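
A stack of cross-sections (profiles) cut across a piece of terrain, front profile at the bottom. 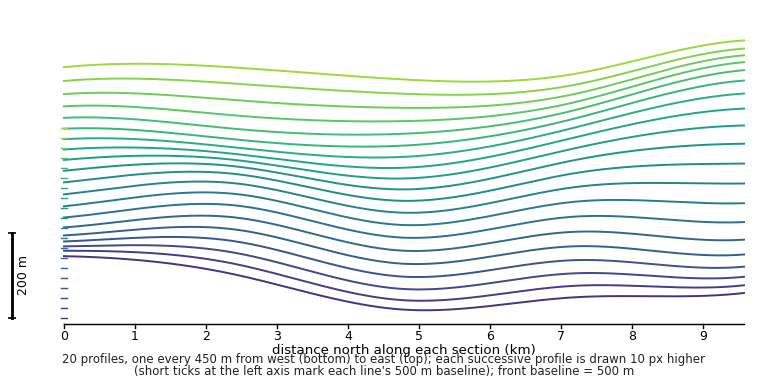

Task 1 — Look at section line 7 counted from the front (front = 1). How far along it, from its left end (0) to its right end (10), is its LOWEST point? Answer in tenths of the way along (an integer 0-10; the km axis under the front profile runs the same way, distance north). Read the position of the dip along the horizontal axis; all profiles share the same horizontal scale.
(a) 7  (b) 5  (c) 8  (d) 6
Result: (b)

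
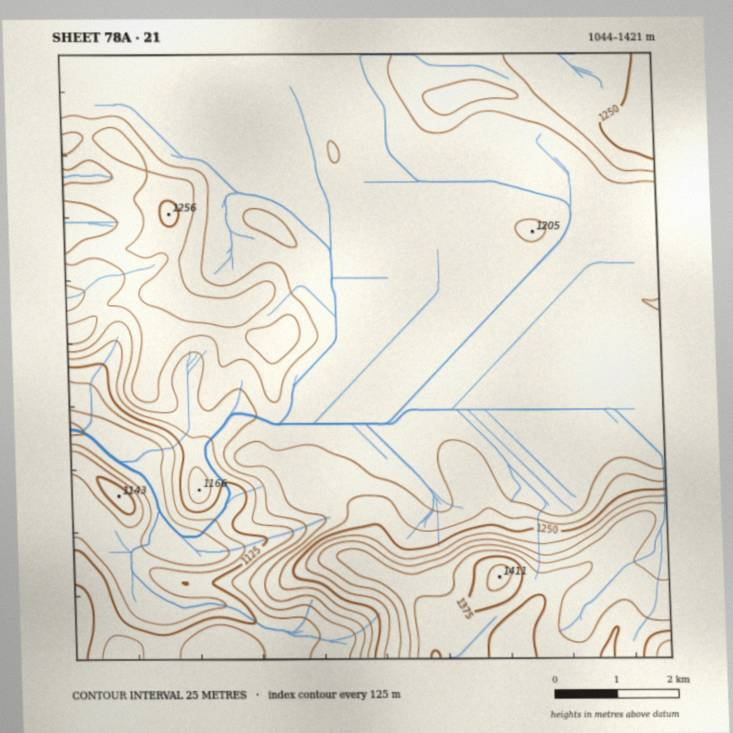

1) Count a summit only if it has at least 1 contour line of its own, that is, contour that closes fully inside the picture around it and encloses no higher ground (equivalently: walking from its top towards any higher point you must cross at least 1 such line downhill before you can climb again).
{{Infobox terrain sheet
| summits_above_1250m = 2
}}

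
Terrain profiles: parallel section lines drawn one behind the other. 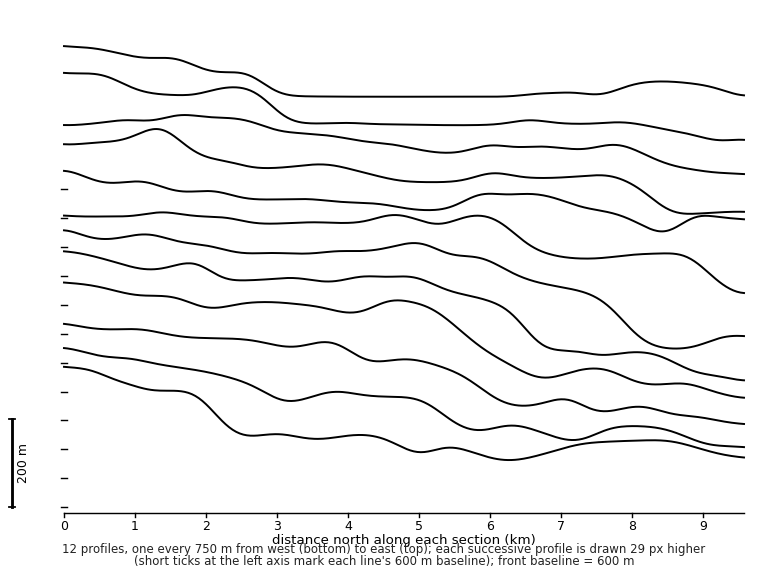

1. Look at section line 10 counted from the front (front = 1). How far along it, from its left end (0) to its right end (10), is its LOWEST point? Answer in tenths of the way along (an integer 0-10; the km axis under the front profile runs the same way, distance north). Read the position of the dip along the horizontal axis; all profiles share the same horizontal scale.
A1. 10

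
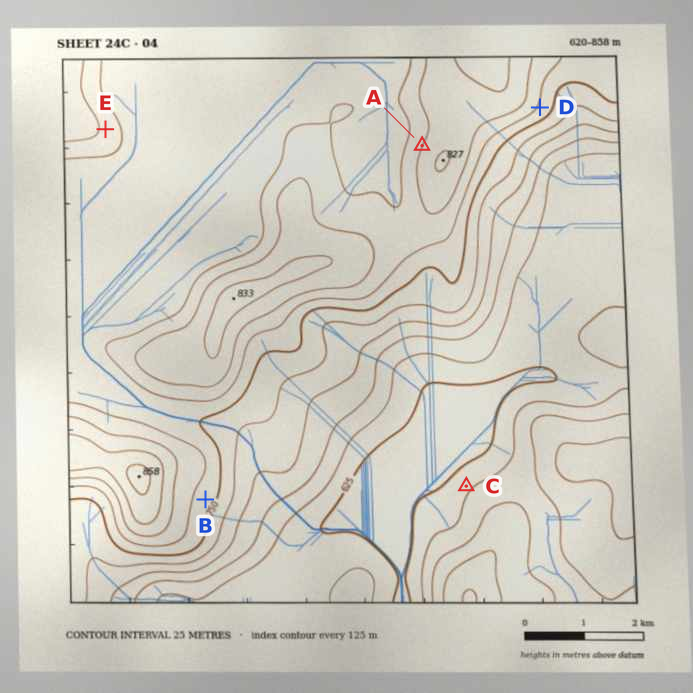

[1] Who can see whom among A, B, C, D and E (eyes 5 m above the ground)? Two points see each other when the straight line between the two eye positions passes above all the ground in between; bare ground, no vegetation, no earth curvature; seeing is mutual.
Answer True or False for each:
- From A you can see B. False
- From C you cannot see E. True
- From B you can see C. True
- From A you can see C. False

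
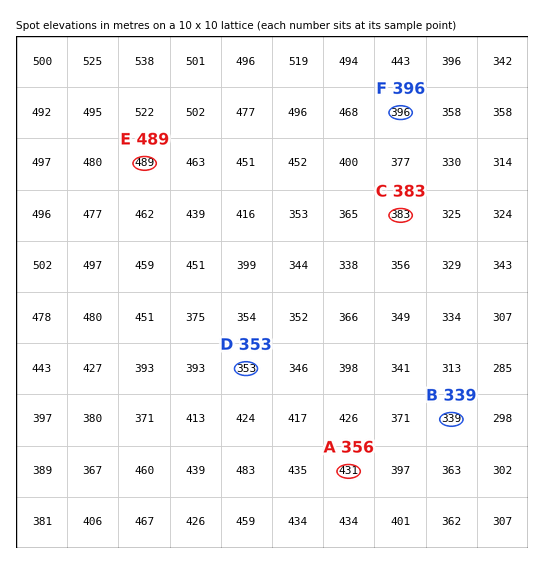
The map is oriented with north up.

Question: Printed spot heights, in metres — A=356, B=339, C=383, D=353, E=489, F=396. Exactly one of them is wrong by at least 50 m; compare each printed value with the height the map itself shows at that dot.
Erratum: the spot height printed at A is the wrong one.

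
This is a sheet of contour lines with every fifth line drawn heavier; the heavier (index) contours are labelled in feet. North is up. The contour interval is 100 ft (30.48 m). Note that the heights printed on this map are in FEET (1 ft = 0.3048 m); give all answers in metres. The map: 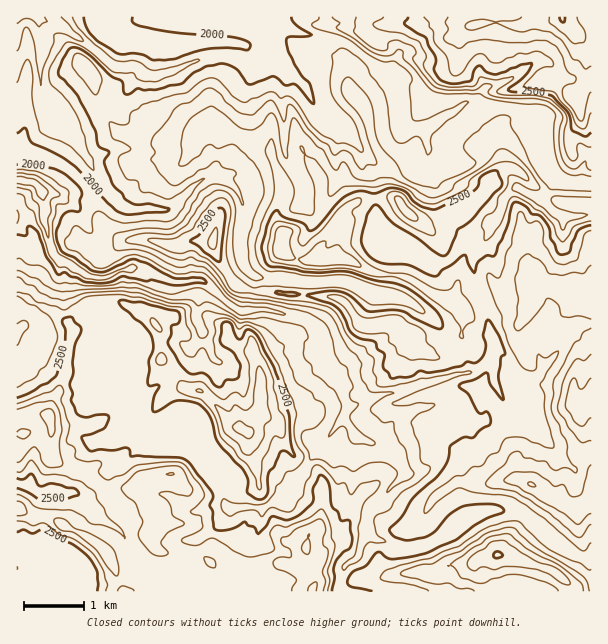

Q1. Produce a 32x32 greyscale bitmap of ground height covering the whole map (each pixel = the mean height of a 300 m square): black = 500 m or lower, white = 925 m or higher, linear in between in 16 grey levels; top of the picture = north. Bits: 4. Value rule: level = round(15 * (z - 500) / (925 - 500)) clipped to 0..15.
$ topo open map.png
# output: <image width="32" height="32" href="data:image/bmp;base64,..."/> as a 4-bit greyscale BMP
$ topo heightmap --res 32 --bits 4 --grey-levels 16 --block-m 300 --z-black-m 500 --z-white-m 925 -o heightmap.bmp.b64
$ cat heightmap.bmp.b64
<image width="32" height="32" href="data:image/bmp;base64,Qk12AgAAAAAAAHYAAAAoAAAAIAAAACAAAAABAAQAAAAAAAACAAATCwAAEwsAABAAAAAAAAAAAAAAABEREQAiIiIAMzMzAERERABVVVUAZmZmAHd3dwCIiIgAmZmZAKqqqgC7u7sAzMzMAN3d3QDu7u4A////AIiIm7qrq7q7ypqqu8zMzdyIiKuqu7u7vMqJqrze7u3KmJq7vLu7qrzLmJmZvO7Kqqq7urzLqZmrypiaqZq7qry7qqu8y6iIiaqYiaqZmqzdqZqrzLuomoiZiHiaqrvN3aqrurzLmJqYiHiHiau83My8uqqZmYmrmXd3d4mqq7u8zLqZmIiKzKh2ZmeJmaqqvcy6mZmIm8y4dmd4iZmaqs68uZmZmau8qHdniIiZmaveiamZmaupq6d2Z4iImZqr3oiZmZmpmJuXZmiaqpmaqs2ImZmZmImqd2Z4q7qqmru8eJmZmph5mHZmmruqqpu7u4iZmZqYd1VWaKqpibqry7yHd4iHVVV4iZqYiKu6q8vMZkM0RERYh4iIiaqpqqvMvFQ0VUV3iXi7zLqZmZmru6tDRVZ4ial5y7u5mZqZmrqKMkVVVVeZeKqbuZq6qYqpeDE0VERFiWeYiaqrmaqJh3gRNERVZWZniIiImGZ5qHZmM0Q1VndmZ4iHdnZVZ5h1Z1QzNFZ3d3iIhmZlVWZ3ZohDI0VWZ4h3d2RGVVVWdmaJMiNVVWd3ZnZEVlVVVWZmizI0VEVVZlVVRWZVVmZ4ibwyRVQzNFVEREVlVWmpiau8IkVDNEM0M0RFVVaKuqqqzSEjNEREREQ0RFd3i8u7u90RE0RERERDNFZ4iavMzN3u"/>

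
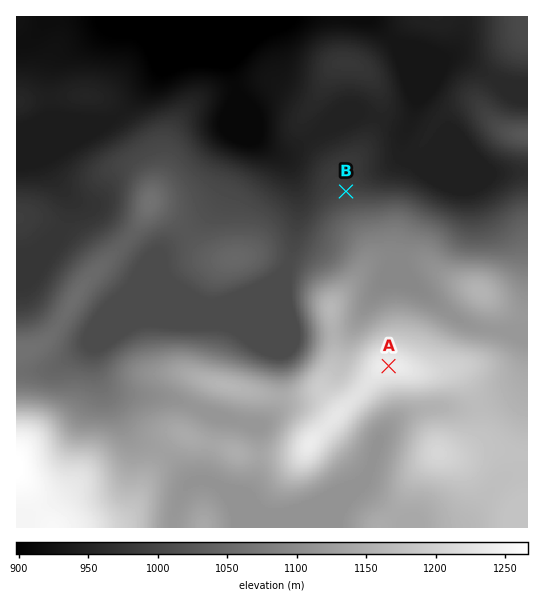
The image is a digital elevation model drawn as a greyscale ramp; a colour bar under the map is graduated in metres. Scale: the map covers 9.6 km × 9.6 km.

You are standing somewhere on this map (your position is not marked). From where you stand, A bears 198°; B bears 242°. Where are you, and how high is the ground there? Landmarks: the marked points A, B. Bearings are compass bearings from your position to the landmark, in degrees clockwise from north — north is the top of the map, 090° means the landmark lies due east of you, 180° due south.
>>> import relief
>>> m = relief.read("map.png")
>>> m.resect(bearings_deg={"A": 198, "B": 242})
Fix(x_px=466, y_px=127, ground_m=955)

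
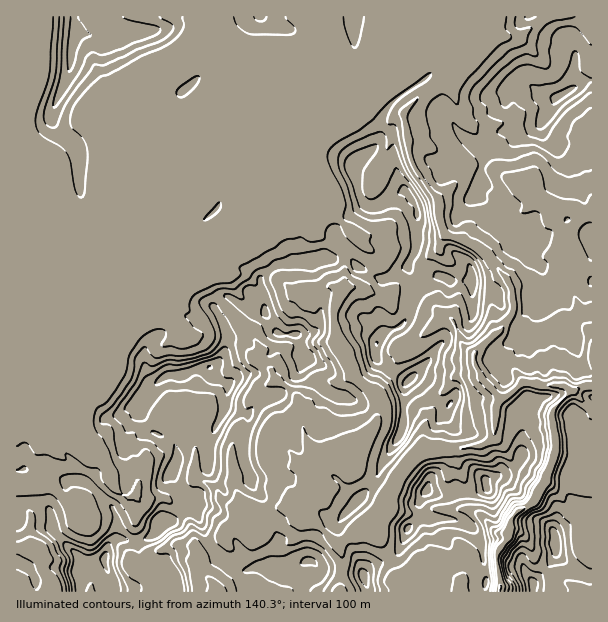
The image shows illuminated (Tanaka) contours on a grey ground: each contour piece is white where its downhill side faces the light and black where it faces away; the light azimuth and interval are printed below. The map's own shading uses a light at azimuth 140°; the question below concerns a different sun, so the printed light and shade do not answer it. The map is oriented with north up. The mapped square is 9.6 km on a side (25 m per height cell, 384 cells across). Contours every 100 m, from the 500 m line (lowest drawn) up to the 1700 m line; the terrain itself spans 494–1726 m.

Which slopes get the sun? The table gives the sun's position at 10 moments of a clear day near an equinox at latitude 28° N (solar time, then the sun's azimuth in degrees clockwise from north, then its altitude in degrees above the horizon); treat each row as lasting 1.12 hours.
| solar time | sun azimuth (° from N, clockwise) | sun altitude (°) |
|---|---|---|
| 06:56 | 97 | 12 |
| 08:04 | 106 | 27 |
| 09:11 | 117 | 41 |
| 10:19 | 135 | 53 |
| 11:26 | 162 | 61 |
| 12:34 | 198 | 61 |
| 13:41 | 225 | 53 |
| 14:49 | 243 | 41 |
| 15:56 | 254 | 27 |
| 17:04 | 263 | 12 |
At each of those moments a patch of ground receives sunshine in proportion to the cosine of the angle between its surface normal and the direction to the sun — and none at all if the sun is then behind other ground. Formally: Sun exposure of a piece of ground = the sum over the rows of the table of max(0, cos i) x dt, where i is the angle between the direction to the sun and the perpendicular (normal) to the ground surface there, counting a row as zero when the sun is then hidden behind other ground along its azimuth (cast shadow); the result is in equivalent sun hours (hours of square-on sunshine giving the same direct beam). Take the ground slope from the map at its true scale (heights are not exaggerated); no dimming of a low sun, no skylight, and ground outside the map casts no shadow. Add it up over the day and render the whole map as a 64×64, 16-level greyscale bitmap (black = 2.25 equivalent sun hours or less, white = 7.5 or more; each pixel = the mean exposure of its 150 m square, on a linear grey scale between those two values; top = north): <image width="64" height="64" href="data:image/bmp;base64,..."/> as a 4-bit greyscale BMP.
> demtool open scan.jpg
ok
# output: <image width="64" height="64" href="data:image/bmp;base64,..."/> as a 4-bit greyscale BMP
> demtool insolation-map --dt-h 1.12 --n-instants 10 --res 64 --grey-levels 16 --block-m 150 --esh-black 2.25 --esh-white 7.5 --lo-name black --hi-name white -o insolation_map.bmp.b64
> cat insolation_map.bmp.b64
<image width="64" height="64" href="data:image/bmp;base64,Qk12CAAAAAAAAHYAAAAoAAAAQAAAAEAAAAABAAQAAAAAAAAIAAATCwAAEwsAABAAAAAAAAAAAAAAABEREQAiIiIAMzMzAERERABVVVUAZmZmAHd3dwCIiIgAmZmZAKqqqgC7u7sAzMzMAN3d3QDu7u4A////AN3LuazcyZu8zZm83M3u7+7uzMzKirzO7czMlEicu8ze3Ym6zd22ZovMeavMzv7//u66u8m8zN3czctQOqWc3e3se7i+7paKzcdaq8y73M3e7adnaM7d3MzdzVBbgp/+yaWZqZqsqru5h5qpyYd5lovKZFY1jO7tzd3NMDdUjuqJmru7YASKzMp3qruIqWaGMzNVZDNp7e7u7e0wAhWcuazbzcQAAWzM7cztzJu6l4yDJYuWaJq97u7e7VIACZqZu93cs0dkRzF9zN3My6vLp4do38uqqq3e7u76MzFqmXq7y7qZq7qHRHvdy8vdvMzKvMzdzMqoVc7u7qR3RHuDWcysy5u7vMdVNGjey9y8uonMzLncy6hmq3ZUabpBAQFovM3Ii8vNpUZUN7y6i7zNzMy7uX3Muqrt3d3t3IUgFnq7qYet3Nskmru92qmtzN3NzLu7hqqqd67t3u3bu4MSe4mru87v1VrbvP63WMq82s3czLy2Wqp3aZeJq8rcpSB6q+7d3Ll3qsq43rid26vLvMzLzLuaqIZFl2aanNzZQ4vM3MyWVGnMy7iNyq3Ku4i8zMvLzMrJhkEVRnEDittRW8yJh4qou97dynrKnKqbirzMzMzMyr2pYAA1AAIq7IEpzKmZy5vMzd3dyqusq5yrvM3MzMzKjc3bllIAMEiZkynNiry6vM3N7u78zc3MnLzN3M3MzLqJy97u7dtTl1mSKt2qu7vd3szt7czdzNyszN3Mzd3cuoWq2+3u3IeqqoJM3N3LvMvO7u/bzMzL3N3N3ty8ze26mHrKzuu6dZu8gmzb3dzMuqi97u3c3dzM3M3u7czO7tqqitue27qGi8tzfMnczMzLlUfN7d3dzLyqzu7u3t//2aqt3svbqpZZzbUVV8zMzMuodGve3d7uzLuK3c3c79tnu77ux5mbmEKaunArzMzMzLqHVr7v///tvLc1zdy2VWvLvu7qNoZZtgAASoHMzMzMu6hmeu//7+m83au+7bt3vdya3dt1hYvbq83L3dzMzMzLuphSRGvuyWZ4q67v6Iqt62N8u8uIrcze3u7s3MzMzMy7qmEAAAGLdmvbvdt0ipzZYyjKqne83t7e7tndzMzMzMuGZBAAADmby8ubdkaJi7mYU5zKlZzd3d7u293dzMzMzJaaqIh2WbzN3dyFZ5qqzMuWbKvKSM3e7u7b3d3d3d3MyFm7zLurq83dvLqIqred7tpmidylbe7u7svd3d3d3d3Mlovd3cmM3bYSRniayWe97aZq7Mt77u7uzt3d3d3d3dzMu9zduM7upUNoeJy6l3zNyrrbzZbe/u7f3d3d3d3d3MzLrNyr7Mp3dmiYaImYrM3e3NrMpr7u/u/d3d3d3d3czMypda2L2Ymap5p1Znq73u7t2sx2re7s793d3d3d3d3MzMhDIEmJis3tq7ec7svf/u7aqWer3tze3d3d3d3d3dzMzLhVUoqs7v/tze7e7czuzMimeczczc3d3d3d3d3d3d3MzM3JVt7//+7d62neyqVJl3eq3dzMzN3d3d3d3d3d3dzMzLl3m83v/cpnmYvYQ4xkV63dzM3N3d3d3d3d3d3d3d3LqodndVaJx3rMmdtWpAJp3u7d3d7d3d3d3d3d3d3d3dy8uYiIZGyZvd3L26MASc3e7d3d3t3d3d3d3d3d3d7t3d3cuZqYq5vMzMzKlnvd7u3Mzd3M3d3d3d3d3d3czO7d3d3cu7uXve7tzNt3vt3u27zM3bnd3d3e3d3d3d3Kru3d3dzMzcrf7+7t2FWu7e26rMzMyd3d3e7d3d3d3dyq3c3d3czdzKzu7u23ZGzu7d3LvMve3d3d7t3d3d3d3cu8zd3dzNzLy7id/oVlet7cu8ze7/7d3d3dzN3d3d3d3MzN3dzN3cvMu5i6Q3qHrdy7zd7v7t3d3d3M3d3d3d3d3N3d3N3Nvc3MuoM1jdqsubzN3u/u3d3d3czd3d3d3d3c3d3MzMzNzdy7hEas3cus7u3e///d3d3dzM3d3d3d3czd3czMy8yt7buFarvN3e///u7/7t3d3dzMzd3d3d3bvN3czMzLune+yXd6rN7u///+7u3e3e7u28zN3d3d3crN3dzMzLunVUe5eHrN3uzN7/7u3e3d7/2qvN3d3d3cvN3d3d3Mu7lkVnmJvN3du97u7/3MzM3e66vN3d3d3dzd3d3d3d3Mu6hnd4q83dmbu83d7e3dzL3czMzd3d3d3d3d3d3d3d3My5iqis3dqM7u3Lvd3u3LmtzdzM3d3d7t3d3d3d3d3u3Mup3Km8t6zd7u263e7suY3d7czN3d7u7d3d3d3d3d3u3Lmt2ol3vN7d3u3e3uy6et3u3MzMzM3u3d3d3czN3d3dy5ndp2ipms3dyXnd7LqY3d7u3MzLqs3d3d3czMzM3e7duYvLmpdni+2nZonMu6i93v/uzMy6m93d3dzMzMzN7u3Muau7qHZmiZiZqYy7qb3d7/7tzNy6zd3d3d3d3d3t3dzLqry5h2ZVZ7u8rLu5rd7v/u/tzcu83d3d3d3d3e3d3My7vMuYd2VrzMy8u6mt7v/+7u7t3d3d7u7u7d3d7d3d3MurzLqGRau8uqy7qZ3u7u7/7u7M3d7v///t3d3t3d3dy73cyqq6q7uprLupnLqqqqq7zdzN3v//7czc3e3d3d3dzMzMze2XiImsu7mru6qXZVabzMzd3uy6vMzM3Nzd3d3MzMzLvupURp"/>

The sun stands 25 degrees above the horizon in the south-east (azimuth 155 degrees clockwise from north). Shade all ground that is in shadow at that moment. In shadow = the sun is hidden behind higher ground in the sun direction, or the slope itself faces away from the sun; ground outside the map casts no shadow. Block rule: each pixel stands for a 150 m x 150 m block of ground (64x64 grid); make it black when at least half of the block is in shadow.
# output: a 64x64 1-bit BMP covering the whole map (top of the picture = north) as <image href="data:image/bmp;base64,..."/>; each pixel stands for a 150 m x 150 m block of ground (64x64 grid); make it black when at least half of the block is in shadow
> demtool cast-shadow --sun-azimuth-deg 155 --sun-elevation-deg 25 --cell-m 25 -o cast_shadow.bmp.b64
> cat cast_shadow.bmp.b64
<image width="64" height="64" href="data:image/bmp;base64,Qk0+AgAAAAAAAD4AAAAoAAAAQAAAAEAAAAABAAEAAAAAAAACAAATCwAAEwsAAAIAAAAAAAAA////AAAAAAAEAAAAAAADgAAAAAAAAABABAAAAAYAAkAOAABkDgAHYAHAADfPAAfgB8AAE84AB+AH7gADjCAH4AfuAAMAcAMwA8cAABBxw/ABh8AAGHAB8BAnAAAMeAD4ACYIAA54AHgABwAABjwAcAMBgAAAPnw4AAGAAAAf/hgAAIAAAJ//GAAAAAAAzH8YAAAAAADAHxgAAAAAAOAGGABAAAAA4AQIAPAAAADgBgwA+AAAAMEHDgB8ABgIAYH/AH4AAAgggMAAP+AAADAAAAA//AAAOAAAAB/+AAA8EAAAH/4AAT4IAAAP/gABBwYAAAf8AwGCAgAAA/gDACABAAAAYAcMAAEAAAAcAE8AAAAAAB+ADgAAAAAAH+AAAAAAAAAP8ADBAAAAAADwAGMAAAAAAH/AM3AAAAAAHeAB4AAAAAAAwAHAAAAAAAAgAQAAAAAAAAAAAAAAAAAAAAAAAAAAAAAAAAAAAAAAAADAAAAAAAAAAAAAAAAAAAAAAAAAAAAAAAAAAAAAAAAADAAAAAAAAAAfAAAAAAAAAB8AAAAAAAAAHwAAAAAAAAAPAAAAIAAAAAAAAAAwAAAAAAQAADgAAAAABgAQOAAAAAAAfBgYAAAAAAA/GBgAAAAAAD+AGAAAAAAAP8AcAAAAAAAfgAwAAAAAAB8ADAAAAAAADmAMB4AAAAAAPg=="/>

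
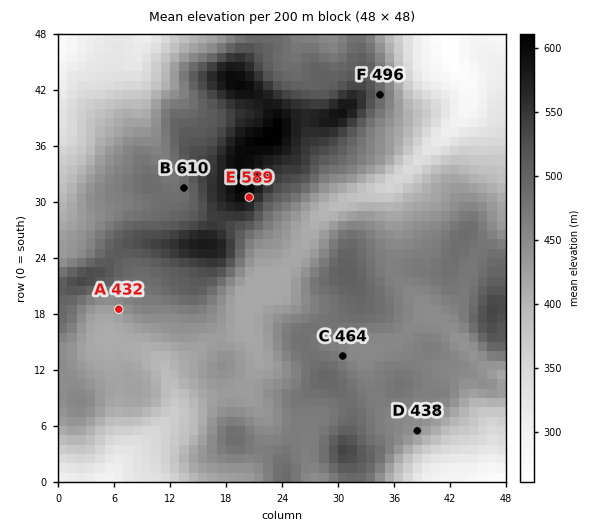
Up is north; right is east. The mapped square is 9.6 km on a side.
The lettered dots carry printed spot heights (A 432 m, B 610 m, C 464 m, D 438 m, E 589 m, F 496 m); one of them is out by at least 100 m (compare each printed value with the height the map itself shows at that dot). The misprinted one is B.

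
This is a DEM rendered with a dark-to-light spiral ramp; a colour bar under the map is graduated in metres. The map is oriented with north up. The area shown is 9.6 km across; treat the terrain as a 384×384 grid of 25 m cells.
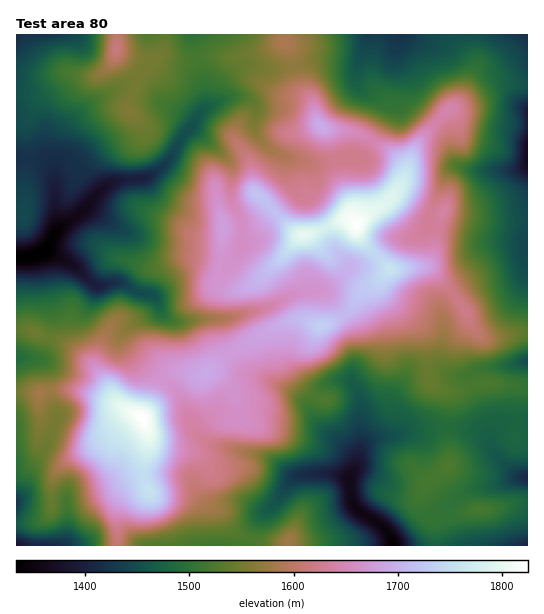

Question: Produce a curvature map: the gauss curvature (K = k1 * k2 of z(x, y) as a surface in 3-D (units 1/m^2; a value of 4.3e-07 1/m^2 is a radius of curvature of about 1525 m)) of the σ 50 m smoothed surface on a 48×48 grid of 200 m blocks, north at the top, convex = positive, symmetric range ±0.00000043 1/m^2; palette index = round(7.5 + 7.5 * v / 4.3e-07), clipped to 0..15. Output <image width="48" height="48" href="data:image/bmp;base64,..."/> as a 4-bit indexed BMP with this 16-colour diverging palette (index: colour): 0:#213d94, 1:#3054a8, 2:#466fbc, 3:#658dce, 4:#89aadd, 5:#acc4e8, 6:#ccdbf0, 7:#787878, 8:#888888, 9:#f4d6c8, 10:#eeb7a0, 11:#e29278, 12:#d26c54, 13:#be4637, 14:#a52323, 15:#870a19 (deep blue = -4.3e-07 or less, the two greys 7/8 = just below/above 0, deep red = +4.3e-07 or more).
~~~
<image width="48" height="48" href="data:image/bmp;base64,Qk32BAAAAAAAAHYAAAAoAAAAMAAAADAAAAABAAQAAAAAAIAEAAATCwAAEwsAABAAAAAAAAAAlD0hAKhUMAC8b0YAzo1lAN2qiQDoxKwA8NvMAHh4eACIiIgAyNb0AKC37gB4kuIAVGzSADdGvgAjI6UAGQqHALBZrJ5kj6d4iHd3Qb+2Z3m9L6A2eId3d23IaH1AJmVoiHdVVXqYh3eVTHeZd4d3eIefFId1SJhWd4hmqpd3hkmHt3h4dniHeGeMNGWoWt9yR4mYqYeYdH8WZZh3d5uoeElUqHeoav+DZ2VndmaZnnRPhoiHh2eHeoh1vIeIeLx2Z4iIhlVonDKPiHiHd3d2eJZ4j5VndhObiJmIyX2XUJtlV3d3iHeHmndYBXV3hjWZh3iJ55uYdnjGeKh3mHeGWHhXFMiIh3lkZ3eGAHdleneHmJh4mXeHiXh4d9qHd6tVd2eGaKlUd2d1Z3eHd3d3iHiHZqh3iLtWh2d4vbl3mHd3d4eHZ3h3iJZ3eWR3eteph4iIiIh4d2d3iHd3d4iHd6d537OIfvmah3d3d4h1eHeHiId3d3iIdniImznKR6IGd3iHiai2nqWHd3eIiHiIh1uQAjjqikBHiId4d0aVaXV3eHiYh3eIeXmFeIWpqWV3iId3Zkd3d4p3d3iIiHiYaneKmIAWV3eHiJiId4dVZ42HmHd3d4ZXh3ebhtuLd4iHeId3d4ZauH+XiJdod3ZWe4d2RHR6eJh2Z4d4h3d6ynpld4d3d2rHd4l0Z3VYZ5hlapZod3iGdnZ2d3eHd3ulZpqHd4eIYjmudWmHh3d4/UWHd3eHd4Z2eIh4d1W8qG81Y0qnZ3iHlxaHh3d4iKeIiHd3ihCfxzV6aJh3ZYd3iFeHhneIiKh4h4d3n3+lK89nfKeZl3dniYh3h5mYZnd4iJd3iT92EpZHi4d4mHd4iXh3dpmWN3eIiId4ZiSLa5Z4WIeHdmeJhkeHn4V3R3iHiHqFS5nHR3Z4Z2d3dne8eIqWjWWLeYeHiFSYR3eId3aIiHeIiFBmKHgwGZhleZh3iJY1W7l3iZh3d4d4i6X8bZkA/6mFaJh4iN97d7l3mYeKd4l3epv/AF/4/HiFSIh3d6x4Y3VWd2aYiHp4dwBnALqgZkeHd2d3d4l0d6hol2Z2eHdmdhT/99x0fHVX+Gd3d4h2iXZq6VZ5Z3cp2Ym6yb9ibLYkyWd3eIh4iYmEaIaIWMcP+WZ3dAaEKLpDrFZ3eId4eHaqCveHivhVR3eHhSbPhqx1WImHZ3d3d3Q2hyCnibaxR3h3hmifxat68kqWK2d4eIdozsR4qGR0eHh3dniLZrpkqHVqt3eIiIh4mrtSZlaHdmh3ZYmDAkVGPORZi4h3d3d3d4t2dn64dclG2lWCKrQGaqd3SIiId3eIiIlnpop3d5c7+DeojfcCeIiInHd3eHeJmIdnh2eIeGiJdoh2erllqah3dXd3iHd4h4h3eodkeHh2eaqWeHeL/8dXc4d3h3dnd4iIdniXdodph5yXiHh1q5ZlaXd4h3p3d3eId3d4d3d2R4l4d3h0VTZ3eHd5pEY2Z3h3d3h3eIZlV4h3iHd3hzWHiHd4p4QNVniHd3iHd3Znd4iHiIh3iHmHd3d3eP2vdWiHZ3iHd5mIiId3eId4h3h3eHd4eJevhoiXZ4d3d7t4iHd3d4d3d3d3eA=="/>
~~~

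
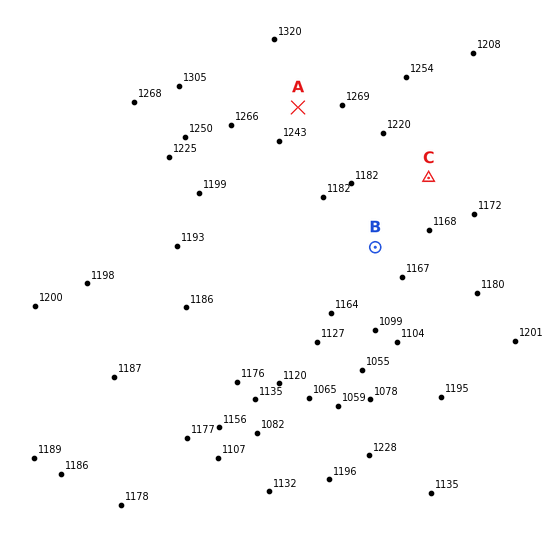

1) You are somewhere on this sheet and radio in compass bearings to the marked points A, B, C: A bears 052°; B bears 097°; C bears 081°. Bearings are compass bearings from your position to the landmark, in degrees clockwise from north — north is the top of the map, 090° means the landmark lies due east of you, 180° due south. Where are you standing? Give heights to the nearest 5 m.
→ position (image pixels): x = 153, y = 221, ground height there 1200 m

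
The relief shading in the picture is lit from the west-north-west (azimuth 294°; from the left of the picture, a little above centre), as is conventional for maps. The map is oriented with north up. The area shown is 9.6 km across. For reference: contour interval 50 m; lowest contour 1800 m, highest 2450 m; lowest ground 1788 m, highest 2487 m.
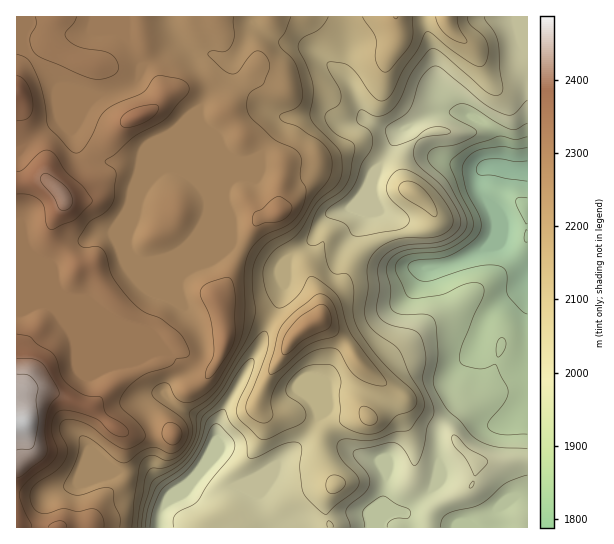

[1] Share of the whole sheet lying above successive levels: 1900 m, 93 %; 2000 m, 79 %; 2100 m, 60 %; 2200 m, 47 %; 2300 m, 18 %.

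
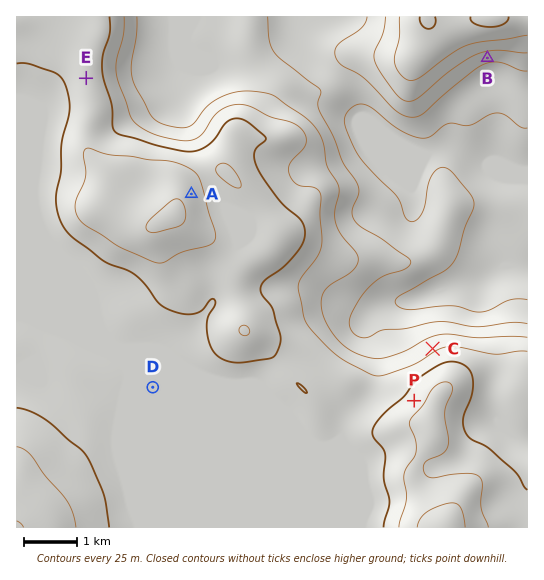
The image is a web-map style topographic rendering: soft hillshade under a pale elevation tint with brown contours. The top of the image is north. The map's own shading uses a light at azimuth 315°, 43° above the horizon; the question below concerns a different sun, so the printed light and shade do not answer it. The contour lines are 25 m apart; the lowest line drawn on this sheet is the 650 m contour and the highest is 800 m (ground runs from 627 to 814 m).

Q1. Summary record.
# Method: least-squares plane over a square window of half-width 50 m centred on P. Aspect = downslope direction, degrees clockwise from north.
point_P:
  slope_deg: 4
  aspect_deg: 308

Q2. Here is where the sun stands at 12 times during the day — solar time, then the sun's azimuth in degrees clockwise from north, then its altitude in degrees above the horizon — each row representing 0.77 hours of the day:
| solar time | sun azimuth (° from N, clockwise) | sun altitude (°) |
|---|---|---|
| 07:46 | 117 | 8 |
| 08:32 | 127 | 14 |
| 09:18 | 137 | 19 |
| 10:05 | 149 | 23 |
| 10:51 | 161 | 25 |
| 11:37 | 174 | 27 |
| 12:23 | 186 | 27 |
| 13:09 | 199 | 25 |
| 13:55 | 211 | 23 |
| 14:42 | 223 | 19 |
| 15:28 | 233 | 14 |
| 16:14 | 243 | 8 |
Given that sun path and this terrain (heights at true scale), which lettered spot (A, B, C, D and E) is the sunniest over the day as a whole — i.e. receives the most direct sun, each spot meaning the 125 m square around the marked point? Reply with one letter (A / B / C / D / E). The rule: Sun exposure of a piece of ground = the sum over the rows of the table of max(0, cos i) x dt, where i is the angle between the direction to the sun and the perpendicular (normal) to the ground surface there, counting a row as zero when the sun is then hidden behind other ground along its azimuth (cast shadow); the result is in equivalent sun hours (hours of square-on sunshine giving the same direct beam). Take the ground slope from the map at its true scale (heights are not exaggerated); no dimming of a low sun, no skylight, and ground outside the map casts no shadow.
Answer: B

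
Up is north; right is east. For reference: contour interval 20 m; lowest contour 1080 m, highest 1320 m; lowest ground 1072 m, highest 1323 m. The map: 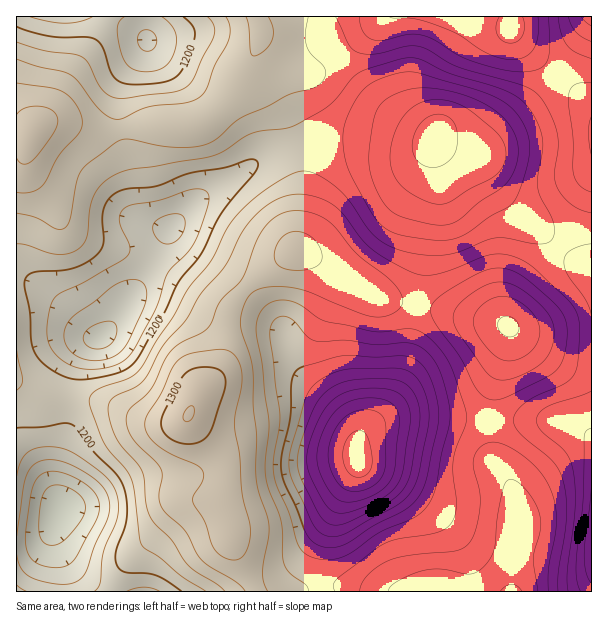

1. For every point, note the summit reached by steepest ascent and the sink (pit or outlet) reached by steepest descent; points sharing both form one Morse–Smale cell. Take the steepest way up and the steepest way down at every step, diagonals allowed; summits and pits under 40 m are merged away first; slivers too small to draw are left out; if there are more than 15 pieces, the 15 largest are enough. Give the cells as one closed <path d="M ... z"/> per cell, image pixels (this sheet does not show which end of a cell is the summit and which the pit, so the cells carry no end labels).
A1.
<path d="M297 252l-27 14-32 30-9 16-3 33-6 23-4 7-16 15-12 24 4 9 19 20 12 16 3 11-3 31 7 39 27 52 65-1 0-37 10-38 26-51-2-15 4-12 6-9 20-21 12-21 10-27 8-49-2-7-37-8-57-36z"/><path d="M246 67l-10 19-12 16-15 16-11 6-54 0-27 6-25 0-26-8-21 0-10 5-6 6-12 0-1 145 14 4 15 8 14 11 31 33 11 3 11-11 36-54 20-41 27-29 65-42 41-13-9-25-15-29-8-8-17-11z"/><path d="M510 16l-123 0-42 34-5 7 28 35 27 23 21 13 16 8 12 10 21 10 12 1 33 47 48 43 16-20 18-45 0-74-25-26-27-21-24-25-5-7z"/><path d="M69 396l-2 0-1 8 0 28-10 36 0 26 5 15-7 24 8 33 2 25 191 1-1-5-24-47-7-39 3-18 0-13-3-11-35-42-15 5-23-1-42-18z"/><path d="M300 148l-40 12-30 21-27 15-15 13-20 22-20 41-36 54-11 11-9 3-13 14-7 17-5 19 1 6 40 7 42 18 23 1 7-1 8-5 10-21 22-27 6-23 2-25 4-15 6-9 20-20 38-27 8-64 0-23z"/><path d="M428 416l-41 4-16 7-10 10-5 15 2 13-22 44-12 37-4 21 3 25 189-1 0-25 6-48-7-33-12-18-7-17-2-30z"/><path d="M257 16l-240 0-1 116 13 1 6-6 10-5 21 0 26 8 25 0 27-6 54 0 11-6 15-16 26-40 10-24 0-11z"/><path d="M431 140l-15 8-17 0-40-8-35 2-22 4 2 39-4 46-5 20 25 9 57 36 39 10 2-3 3-16 6-57 9-36 0-30z"/><path d="M434 138l-2 2 0 9 4 15 0 30-9 36-5 46-6 29 91 20 5-19 8-15 14-18 24-24 0-3-48-42-33-47-21-5-12-6z"/><path d="M536 420l-46 2 2 28 7 17 12 18 7 33-6 48 0 25 79 1 1-155-19-13z"/><path d="M423 306l-7 0-8 54-10 27-12 21-20 21 0 3 5-5 22-9 35-2 34 4 28-1 3-29 15-48 0-16z"/><path d="M17 382l-1 209 47 1 1-17-10-42 7-24-5-15 0-26 10-36 1-36-26-4z"/><path d="M260 38l-2 9-11 18 0 4 30 24 9 15 16 38 22-4 35-2 40 8 17 0 12-4 4-4 0-4-24-12-28-21-41-47-24 16-10 1-17-6-18-12-6-7z"/><path d="M560 247l-26 26-14 18-8 15-4 20 19 16 27 18 24 10 13 2 1-100-17-12z"/><path d="M510 328l-4 22-13 40-3 30 68 1 15 3 18 12 1-64-14-2-24-10z"/>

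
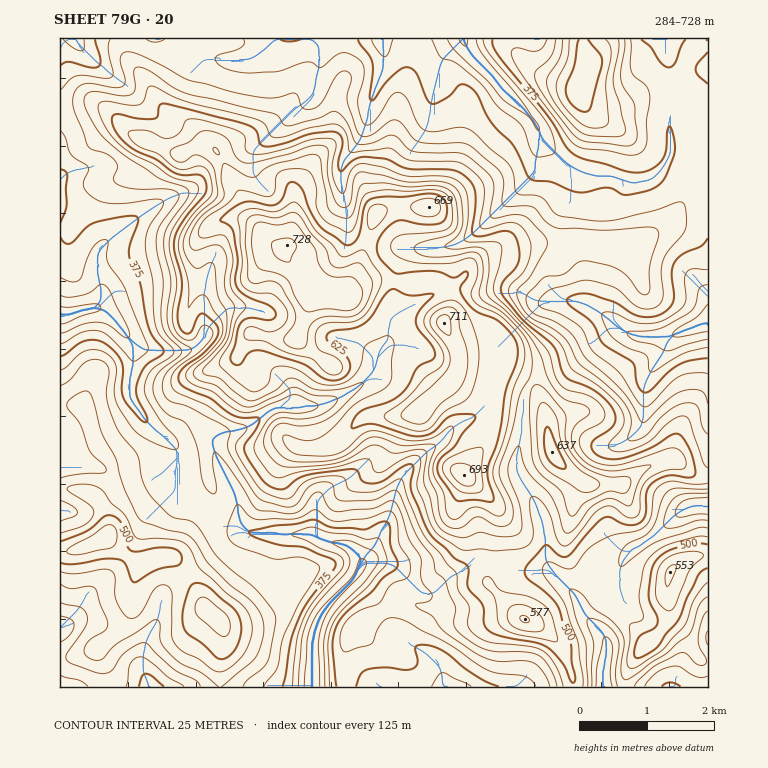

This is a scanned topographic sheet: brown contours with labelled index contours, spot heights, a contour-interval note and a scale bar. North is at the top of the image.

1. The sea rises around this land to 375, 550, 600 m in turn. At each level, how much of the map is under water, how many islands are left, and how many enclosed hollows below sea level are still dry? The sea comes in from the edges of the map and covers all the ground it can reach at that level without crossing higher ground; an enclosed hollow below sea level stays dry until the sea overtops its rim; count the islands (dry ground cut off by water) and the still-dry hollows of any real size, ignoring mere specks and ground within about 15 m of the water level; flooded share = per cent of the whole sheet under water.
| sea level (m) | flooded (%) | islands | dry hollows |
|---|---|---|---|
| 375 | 12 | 0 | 0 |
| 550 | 77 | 2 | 0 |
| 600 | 86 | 2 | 0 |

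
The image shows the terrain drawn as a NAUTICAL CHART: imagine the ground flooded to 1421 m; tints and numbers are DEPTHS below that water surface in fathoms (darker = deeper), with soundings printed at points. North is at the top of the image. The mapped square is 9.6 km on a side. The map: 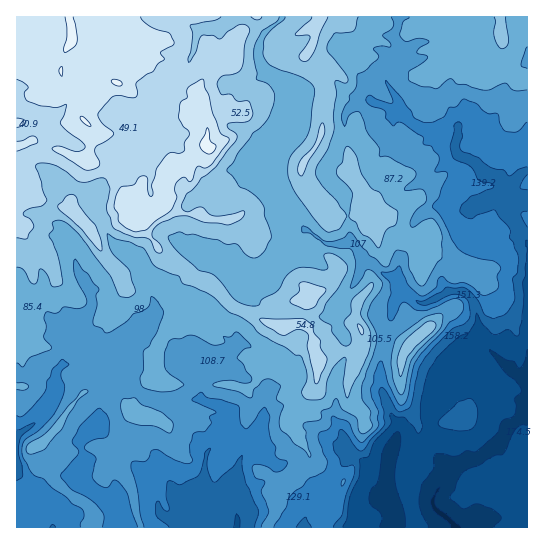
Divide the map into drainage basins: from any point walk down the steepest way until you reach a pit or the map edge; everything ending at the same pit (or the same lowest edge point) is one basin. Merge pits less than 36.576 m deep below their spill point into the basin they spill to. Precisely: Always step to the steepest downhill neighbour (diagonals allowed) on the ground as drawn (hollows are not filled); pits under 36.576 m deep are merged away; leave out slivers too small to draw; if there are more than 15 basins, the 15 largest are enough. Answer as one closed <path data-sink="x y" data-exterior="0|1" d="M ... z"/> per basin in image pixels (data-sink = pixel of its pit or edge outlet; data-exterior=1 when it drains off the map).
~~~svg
<path data-sink="455 527" data-exterior="1" d="M527 16l-510 0-1 323 5 0 0-13 12-37 0-16-5-12 9-18 14 16 6 22 14 12 8 6 18-4 15 12-5 6 1 13-12 16 7 12 1 13 12 6 8 18 1 12 6 9 4-14 4-7 14-11 13 4 17 1 40-1 15 3 8 4 11-10 6-10 16 4 11-3 6-10 1-11 4-4 9-2 3 4 4 12-1 24-17 24-11 9 4 11 15 20 2 10-10 15-23 20 0 16-8 15 1 3 258 0z"/><path data-sink="237 527" data-exterior="1" d="M37 243l-9 18 5 12 0 16-12 37 0 13 12 6 17 3 11-1 18 4 2 4 0 26 3 6 0 4-16 19-11 17-15 16-7 3 2 13 11 6 5 16 38 26 4 8 0 13 172 0 9-18 0-16 23-20 10-15-2-10-15-20-4-11 11-9 17-24 1-24-4-12-3-4-9 2-4 4-1 11-6 10-11 3-16-4-6 10-11 10-8-4-15-3-40 1-17-1-13-4-14 11-4 7-4 14-6-9-1-12-8-18-12-6-1-13-7-12 12-16-1-13 5-6-15-12-18 4-8-6-14-12-6-22z"/><path data-sink="17 470" data-exterior="1" d="M22 340l-6 1 0 186 78 1 1-13-4-8-32-20-6-6-5-16-7-2-6-10 0-7 7-3 15-16 11-17 16-19-3-10-1-30-19-4-11 1-17-3z"/>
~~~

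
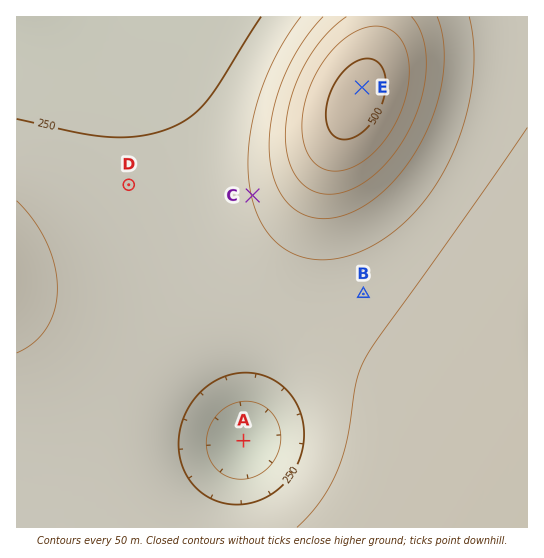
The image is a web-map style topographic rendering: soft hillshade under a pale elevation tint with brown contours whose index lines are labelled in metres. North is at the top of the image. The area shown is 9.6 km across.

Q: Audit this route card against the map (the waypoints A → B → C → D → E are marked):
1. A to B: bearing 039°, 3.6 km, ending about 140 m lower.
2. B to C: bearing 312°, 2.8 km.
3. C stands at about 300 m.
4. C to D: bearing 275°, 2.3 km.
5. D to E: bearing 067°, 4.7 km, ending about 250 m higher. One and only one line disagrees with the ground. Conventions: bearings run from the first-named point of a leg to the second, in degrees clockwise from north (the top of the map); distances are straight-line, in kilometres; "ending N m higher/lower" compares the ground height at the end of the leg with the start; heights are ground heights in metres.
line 1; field sense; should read higher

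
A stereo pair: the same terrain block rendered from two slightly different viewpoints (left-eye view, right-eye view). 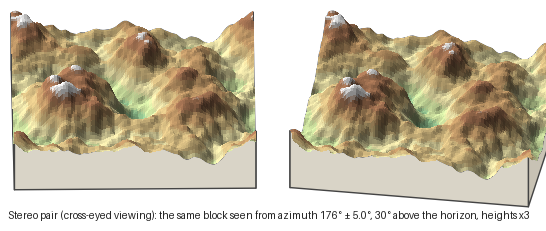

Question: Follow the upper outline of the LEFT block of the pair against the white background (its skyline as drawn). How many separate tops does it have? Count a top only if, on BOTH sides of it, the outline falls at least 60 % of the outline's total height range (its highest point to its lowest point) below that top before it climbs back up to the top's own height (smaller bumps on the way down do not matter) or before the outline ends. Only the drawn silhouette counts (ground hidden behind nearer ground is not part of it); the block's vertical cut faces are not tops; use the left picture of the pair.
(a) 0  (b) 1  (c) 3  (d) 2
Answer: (a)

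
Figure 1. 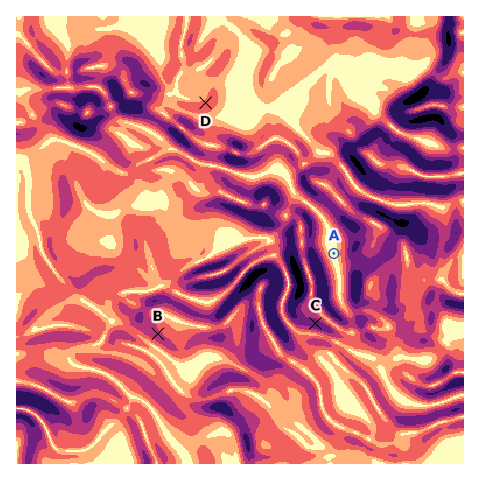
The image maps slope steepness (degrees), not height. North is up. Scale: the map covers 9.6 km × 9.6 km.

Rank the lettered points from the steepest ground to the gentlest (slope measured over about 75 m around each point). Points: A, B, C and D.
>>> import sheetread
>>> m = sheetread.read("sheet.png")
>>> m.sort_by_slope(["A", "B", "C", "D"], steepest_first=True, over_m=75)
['C', 'B', 'D', 'A']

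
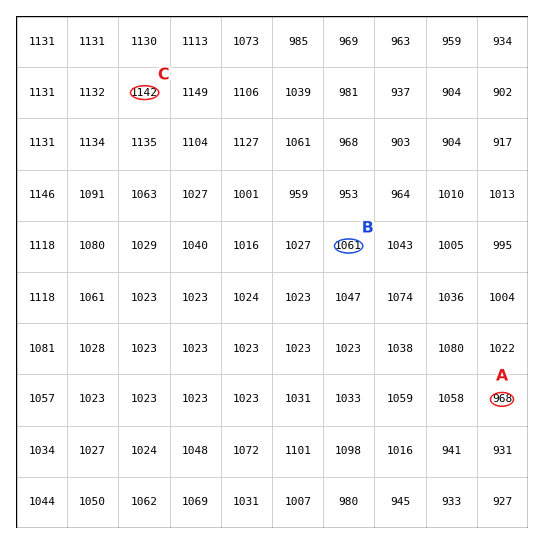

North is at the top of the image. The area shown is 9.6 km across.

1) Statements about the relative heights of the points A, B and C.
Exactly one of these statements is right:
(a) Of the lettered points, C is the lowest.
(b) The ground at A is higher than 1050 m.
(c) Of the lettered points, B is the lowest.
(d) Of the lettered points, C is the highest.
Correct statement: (d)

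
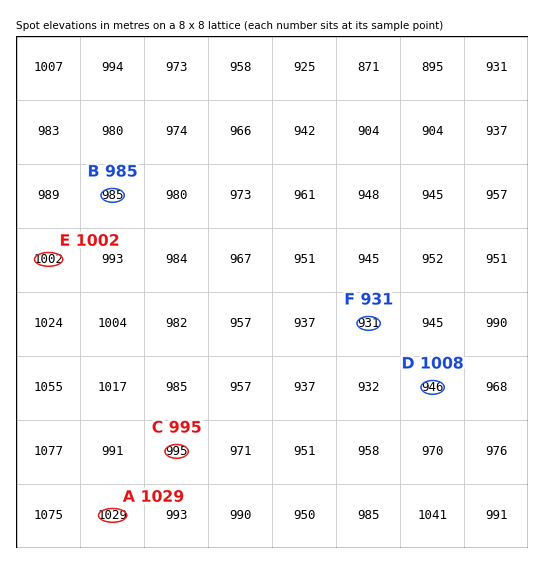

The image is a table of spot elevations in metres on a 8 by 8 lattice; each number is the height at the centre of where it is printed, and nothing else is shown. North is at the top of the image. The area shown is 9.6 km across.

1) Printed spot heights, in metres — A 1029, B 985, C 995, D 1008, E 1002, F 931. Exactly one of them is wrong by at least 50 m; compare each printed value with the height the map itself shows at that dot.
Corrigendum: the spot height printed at D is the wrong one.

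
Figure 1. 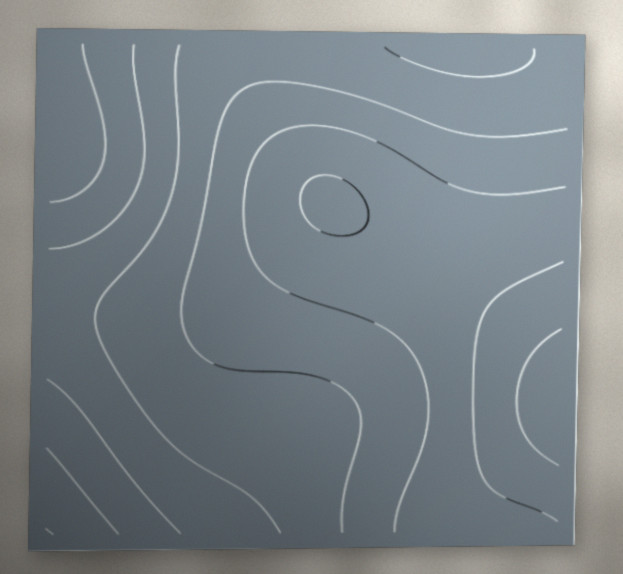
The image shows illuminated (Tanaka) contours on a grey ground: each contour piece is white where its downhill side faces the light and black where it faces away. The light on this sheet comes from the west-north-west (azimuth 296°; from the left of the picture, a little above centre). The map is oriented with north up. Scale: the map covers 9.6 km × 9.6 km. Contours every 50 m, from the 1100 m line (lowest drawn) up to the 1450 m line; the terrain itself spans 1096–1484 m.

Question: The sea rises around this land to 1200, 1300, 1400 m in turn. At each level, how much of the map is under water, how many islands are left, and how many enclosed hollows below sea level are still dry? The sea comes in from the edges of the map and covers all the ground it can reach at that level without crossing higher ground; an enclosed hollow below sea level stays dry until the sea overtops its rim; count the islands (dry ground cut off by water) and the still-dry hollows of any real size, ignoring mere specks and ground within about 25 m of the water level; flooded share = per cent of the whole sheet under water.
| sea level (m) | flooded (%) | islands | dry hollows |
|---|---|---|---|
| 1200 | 11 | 0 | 0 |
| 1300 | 48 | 0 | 0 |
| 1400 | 91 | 0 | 0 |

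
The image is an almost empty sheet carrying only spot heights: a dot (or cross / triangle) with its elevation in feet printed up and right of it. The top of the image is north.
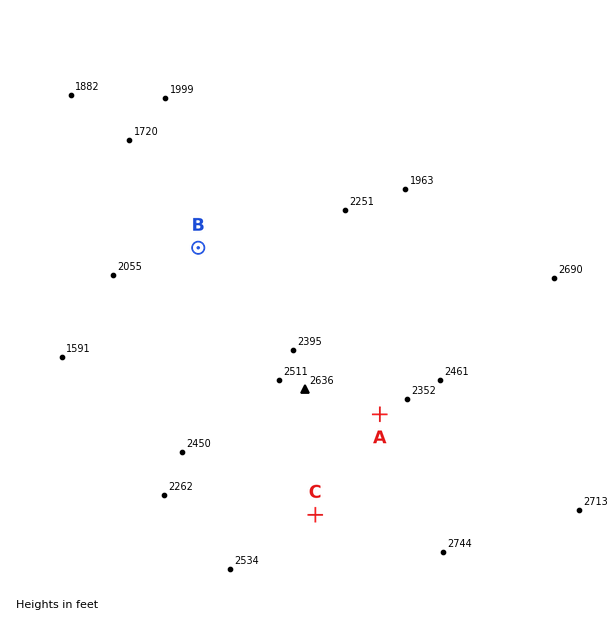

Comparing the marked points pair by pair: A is above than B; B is below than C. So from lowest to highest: B A C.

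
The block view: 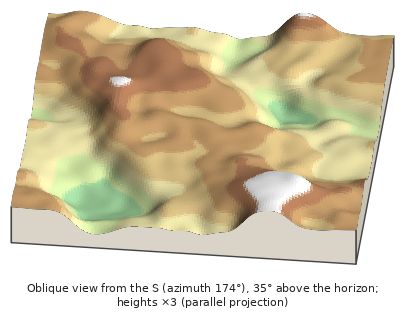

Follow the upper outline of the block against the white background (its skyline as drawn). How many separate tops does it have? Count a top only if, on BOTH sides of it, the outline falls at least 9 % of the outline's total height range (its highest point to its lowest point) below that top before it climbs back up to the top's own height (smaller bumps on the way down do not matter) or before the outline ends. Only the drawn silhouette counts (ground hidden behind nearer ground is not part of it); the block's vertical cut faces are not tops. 2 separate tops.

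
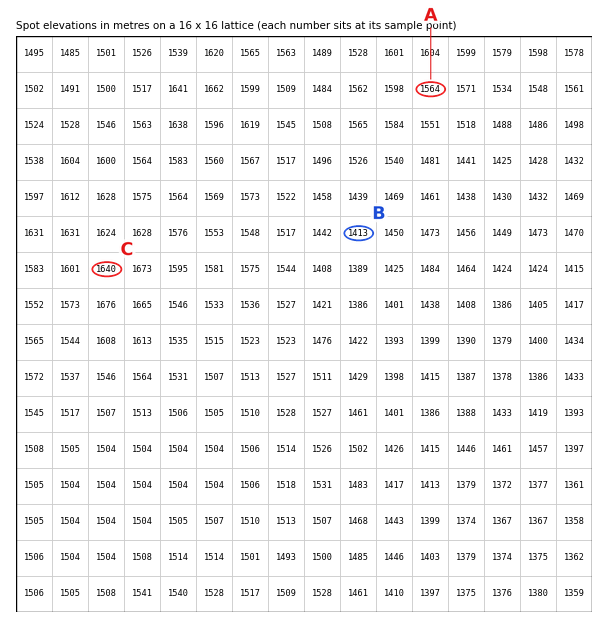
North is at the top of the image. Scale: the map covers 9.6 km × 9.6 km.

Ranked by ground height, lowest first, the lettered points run B A C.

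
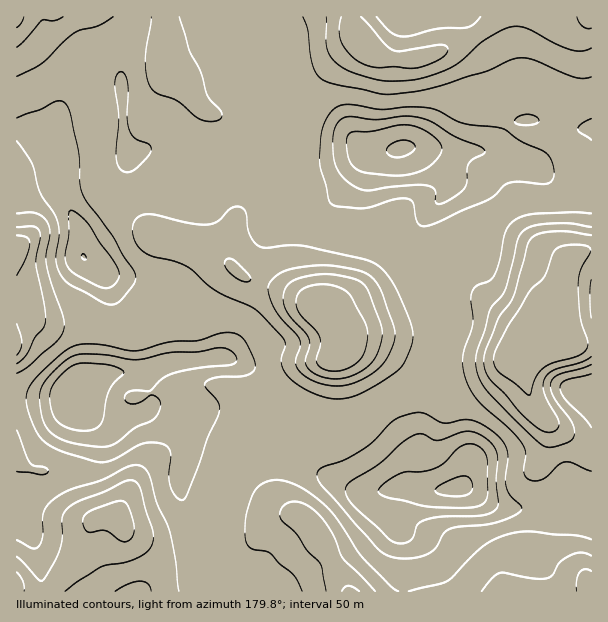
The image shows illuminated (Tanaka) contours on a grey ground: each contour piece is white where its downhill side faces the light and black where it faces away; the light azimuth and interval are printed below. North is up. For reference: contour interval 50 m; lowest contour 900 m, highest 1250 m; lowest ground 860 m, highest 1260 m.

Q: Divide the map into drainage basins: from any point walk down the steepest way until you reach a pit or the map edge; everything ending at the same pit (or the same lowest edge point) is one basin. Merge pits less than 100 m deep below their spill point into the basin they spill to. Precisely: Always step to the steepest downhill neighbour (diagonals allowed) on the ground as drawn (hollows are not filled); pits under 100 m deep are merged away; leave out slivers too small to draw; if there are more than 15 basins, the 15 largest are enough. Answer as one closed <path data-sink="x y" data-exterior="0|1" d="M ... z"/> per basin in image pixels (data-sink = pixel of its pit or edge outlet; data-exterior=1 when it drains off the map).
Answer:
<path data-sink="327 312" data-exterior="0" d="M416 148l-50 4-30 14-31 9-57-1-17 2-13 5-26 13-18 0-12-4-20-19-13-15-52 1-15 5-4 3 0 21 4 12 16 26 4 15 2 18 19 16 7 21 0 20-8 28-2 29-7 8-16 3-10 13 1 4 30 16 19 3 26-4 19-12 17 0 10 4 5 4 24 5 15 7 25 14 12 12 15 10 27 11 48 24 17 0 13-5 38 4-9-4-4-3-3-6 0-15 8-20 0-31 2-14 10-18 2-12 0-19 8-20 2-16-4-15-4-9-22-17-4-19 2-12 6-14 10-16 18-21 0-11-4-7z"/><path data-sink="528 348" data-exterior="0" d="M534 120l-12 0-7 2-9 9-10 18-5 3-20-2-55-1 26 24 4 7 0 11-22 27-10 19-4 17 4 19 22 17 4 9 4 15 0 10-10 26 0 19-2 12-10 18-2 14 1 22-9 29 0 15 3 6 7 5 10 2 32-5 21 13 21 8 64 0 14 4 7 0 1-383-28-1z"/><path data-sink="17 17" data-exterior="1" d="M207 16l-190 0-1 112 29 5 4 5 8 26 8-4 12-3 52-1 27 30 18 8 18 0 26-13 30-7 57 1 31-9 30-14 16-2-19-4-25-20-32-17-43-43-14-6-15-2-4-4-6-25z"/><path data-sink="362 39" data-exterior="0" d="M591 16l-319 0-4 14-9 18-7 8-8 3 19 7 37 38 18 12 20 10 25 20 20 5 33-5 18 4 37 0 20 2 9-9 6-12 9-9 7-2 12 0 41 10 17-2z"/><path data-sink="17 588" data-exterior="1" d="M68 397l-52 1 0 193 182 1-4-58-14-48 1-13 6-17 1-28 5-14-1-6-13-6-17 0-19 12-26 4-27-6-19-10z"/><path data-sink="350 591" data-exterior="1" d="M197 410l-4 1-5 17-1 28-6 17-1 13 14 48 2 38 4 20 203-1 0-52-11-14-6-16 2-14 7-7-18 5-17 0-48-24-27-11-15-10-12-12-25-14-15-7z"/><path data-sink="17 249" data-exterior="1" d="M23 128l-7 1 0 267 8 2 33 0 9-1 4-8 7-7 16-3 5-5 4-32 8-28 0-20-7-21-19-16-2-18-4-15-16-26-4-12 0-21-10-30-7-3z"/><path data-sink="590 587" data-exterior="0" d="M464 487l-30 5-38-4-8 7 0 20 4 10 8 8 4 15 0 44 188-1-1-79-7 0-14-4-64 0-15-4z"/>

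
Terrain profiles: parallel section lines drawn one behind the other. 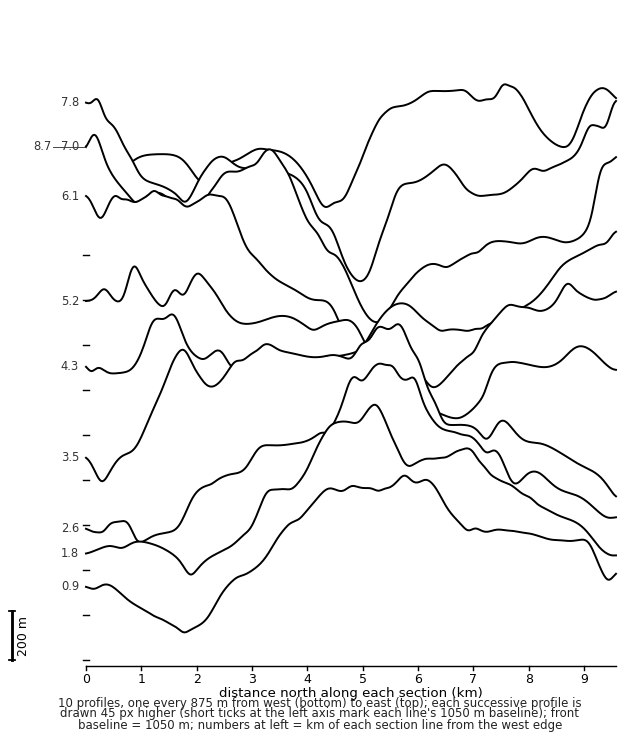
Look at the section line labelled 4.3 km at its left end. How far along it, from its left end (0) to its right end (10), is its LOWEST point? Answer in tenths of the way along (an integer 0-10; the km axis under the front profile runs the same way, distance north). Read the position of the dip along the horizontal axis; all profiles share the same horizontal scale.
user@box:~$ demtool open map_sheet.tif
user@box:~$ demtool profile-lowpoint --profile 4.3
7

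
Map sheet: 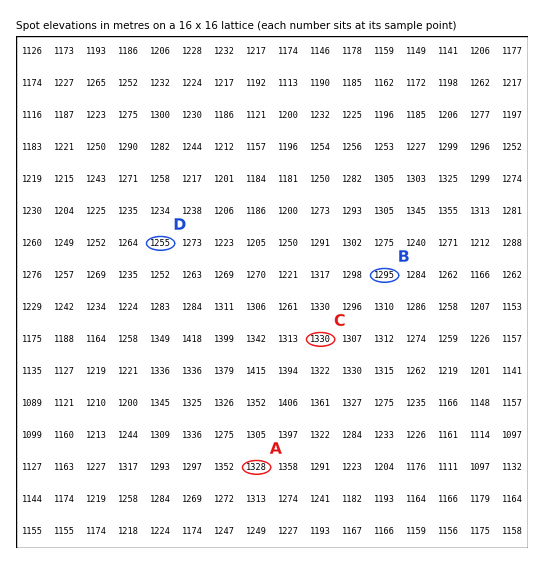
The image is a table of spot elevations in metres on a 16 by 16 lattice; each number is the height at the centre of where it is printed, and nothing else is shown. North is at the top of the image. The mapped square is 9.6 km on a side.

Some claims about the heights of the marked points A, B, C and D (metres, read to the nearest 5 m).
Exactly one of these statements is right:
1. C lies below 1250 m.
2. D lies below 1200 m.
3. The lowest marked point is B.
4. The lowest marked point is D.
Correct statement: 4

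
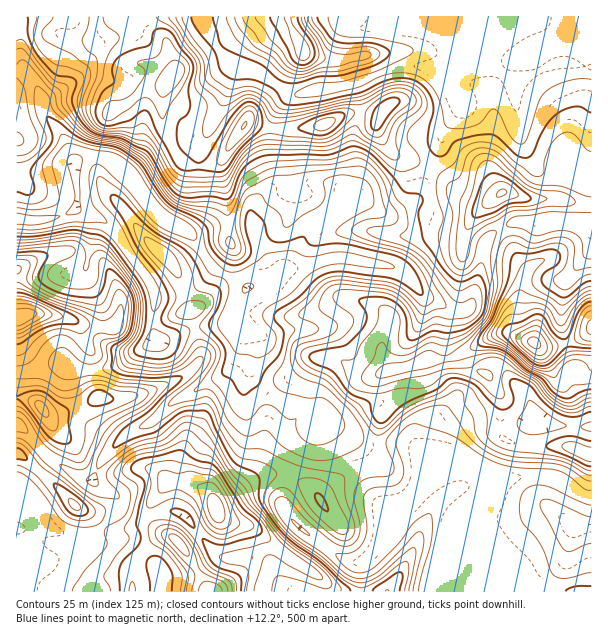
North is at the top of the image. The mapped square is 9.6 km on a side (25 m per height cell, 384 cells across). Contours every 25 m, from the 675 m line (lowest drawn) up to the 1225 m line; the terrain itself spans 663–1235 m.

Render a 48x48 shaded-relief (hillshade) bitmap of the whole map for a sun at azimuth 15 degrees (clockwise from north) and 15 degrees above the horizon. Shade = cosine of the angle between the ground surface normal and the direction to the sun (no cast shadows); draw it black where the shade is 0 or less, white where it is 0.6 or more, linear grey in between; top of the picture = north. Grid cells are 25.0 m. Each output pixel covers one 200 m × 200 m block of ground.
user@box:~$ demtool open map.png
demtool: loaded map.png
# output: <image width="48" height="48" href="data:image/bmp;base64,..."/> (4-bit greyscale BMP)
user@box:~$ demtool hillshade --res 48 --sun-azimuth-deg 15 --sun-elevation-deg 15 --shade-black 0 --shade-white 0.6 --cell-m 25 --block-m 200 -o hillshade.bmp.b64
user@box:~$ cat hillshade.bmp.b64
<image width="48" height="48" href="data:image/bmp;base64,Qk32BAAAAAAAAHYAAAAoAAAAMAAAADAAAAABAAQAAAAAAIAEAAATCwAAEwsAABAAAAAAAAAAAAAAABEREQAiIiIAMzMzAERERABVVVUAZmZmAHd3dwCIiIgAmZmZAKqqqgC7u7sAzMzMAN3d3QDu7u4A////AHd3dmVXd2VZ3admUybO3Ml2dmZmZmVURHd3d2Znd2RK3admQ2vtu7qGdmZmZmZVRXdmd3d4dTFbuYdlWe/IeJqWZmZmZmZVVWZmd3d4YxKqZEVGv/xTVnmXZ2ZmZmZVVWZ2ZmZ2VErHETNr/qQTV3eYd2ZmZmVVVXdlM1Z2V72SA2i/2DE3h3d4d2ZmZlVWd3dTFHiHZ5hCSK3tgxN5l3Z4dmZ3ZmVomXZDa7l2ZUMki824QkaJhmZnd2ZndmeJmFQ3zadEVURHvdp1NHmXZUVnd3Z3d3iYZDN7t2ZDRneKzsp2Z5qXZEVnd3d2ZWZlIDeoRFiHeam83bqYmaqYdmd3Z3ZUIiIQAIpiJVerzLqrzKqZmZmId3h2ZmUxESIRJbcSVmWLzLqqu6mZmIeHdlZmZVMiRWZnmnIVd1RGmqqqu5mIh3d2UyNVVURFZ3iIiBBIdkMiNpvLupiId2ZkIkMjRVVVVmZBExSal1RDI2q7uYiIdmZBE1QhI1VDRmMAAYvLqYmphkWKqYh2VVQQE0QyEkMjZ0AAIJu6mb3e7aZWiHd2VDETRDMzMhEldAAEU2eId4rO/tt1Z4d3YxE2d2ZUQxJGQAAEVEVmVFeKzLqYeIiIZFZ4d4mYd1QxAAAjETRURGUkeHeKuYh3aKqpd4iruqhAAAWGEBEiJWQiVkRpqXdlWJmIiHeLy7uVJZvKUkI0aZh2dkNGd3ZVVlVWZ3iau6u5irzKhrvN3bmIiGZmZnd3iHVVVoq7qXd3ibzKmv//7Kibt2aJh3d4mYd3ms3adDRFiazKvN3bqYe+tTWJqGZneJq83u62MiI0aImZrJiHd3jugiaJhTVWZ4rMzLpjERI0V3dmi8l2ZnvrMVmpQSRVVWeIdlMQEjRFZ5hmiv7Kmb3FJay3IldkRERDIQABNFZWebupiP/+3d2DbOyENphkRFVDIjNEVmZFiru7mLu83bhFvaYhNodVVWZ3eIdlZmUyWHeIdkRXmWRJyTAAJGZVZVZ4mXVWZVZCIiM0RSNGdkR7kwAAAlVVZmZnd1NGZVdkIkVWd1Z3dle6UAAAAkRFZmZmVTNFVnd3ibuqqWeIdnmmEAAREkM0RVREQxJFZ4d5zcqZh0VndohgAAJVQyMiIhESIQNWeIeKzKd3ZkRVUyAAABaHdREQAAABABV4iHisy5d2Z2ZlIAAAAEd3hzARAAABADeId4q7qXd3d4iEAAAAIldniGNGZUMyI0Vmd4mZh3d4iIlyAAIjNGZneZmbzMynZmQ1Z4iIh2d4iIhSI1d2RFZ4ir3MzN7tupZWiHd3d2d4h4cyRniHVVV5qs7ad4q8zMy7qHZnd3d4iIURRXd2ZmV5qquWIBNFeb3cl2Z3dmd4iGICNFZmd3iJmHdSAAEiI2mpdmd3Zmd3dzAkRFd4iIrLhlMRETZ3ZWZmZnd2ZmZmZiJFVWZ4h4zadUIiNqvLu6h3d3dnd3dmZjVmd2ZneKy4ZTM0WdypmpiHd3Znd3d2ZlZ3d2VmecynZDNEatuHd3d3d3Znd3d2Zg=="/>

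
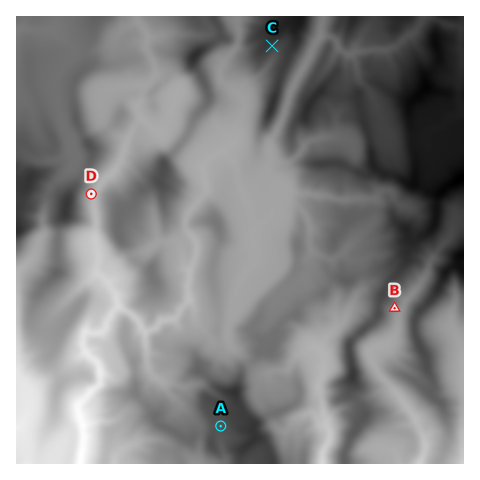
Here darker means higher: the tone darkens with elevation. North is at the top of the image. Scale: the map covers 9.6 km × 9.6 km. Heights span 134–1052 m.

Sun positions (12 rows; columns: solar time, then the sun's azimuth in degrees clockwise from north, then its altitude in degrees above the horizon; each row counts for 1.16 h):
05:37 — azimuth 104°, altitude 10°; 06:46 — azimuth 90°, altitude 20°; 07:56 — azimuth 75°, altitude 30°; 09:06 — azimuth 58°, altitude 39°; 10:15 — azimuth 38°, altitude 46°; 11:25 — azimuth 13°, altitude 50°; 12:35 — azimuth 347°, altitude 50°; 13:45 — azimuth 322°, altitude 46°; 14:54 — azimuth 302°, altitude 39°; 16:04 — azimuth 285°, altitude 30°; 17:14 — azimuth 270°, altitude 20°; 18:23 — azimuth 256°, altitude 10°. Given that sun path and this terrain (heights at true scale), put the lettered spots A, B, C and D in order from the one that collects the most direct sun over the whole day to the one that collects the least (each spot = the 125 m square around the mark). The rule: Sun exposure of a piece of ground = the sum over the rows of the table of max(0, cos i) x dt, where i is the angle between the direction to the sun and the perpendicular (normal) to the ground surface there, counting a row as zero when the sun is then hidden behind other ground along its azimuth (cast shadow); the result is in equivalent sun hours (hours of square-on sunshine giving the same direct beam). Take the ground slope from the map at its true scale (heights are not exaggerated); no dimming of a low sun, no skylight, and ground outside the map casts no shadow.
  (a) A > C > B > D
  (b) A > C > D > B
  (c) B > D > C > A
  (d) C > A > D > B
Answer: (b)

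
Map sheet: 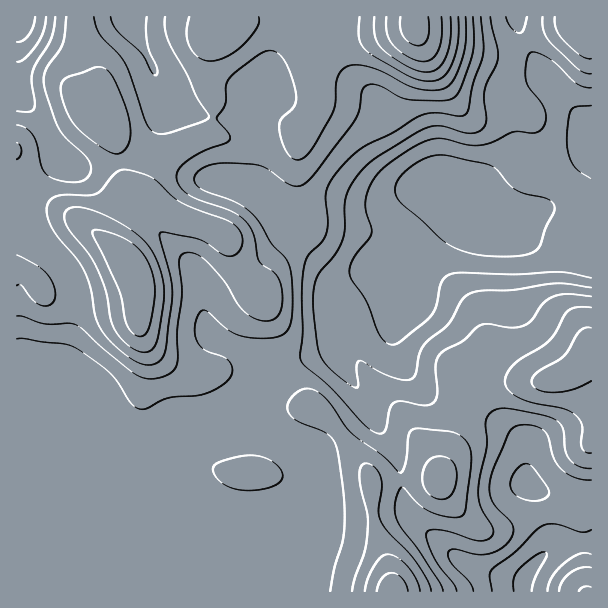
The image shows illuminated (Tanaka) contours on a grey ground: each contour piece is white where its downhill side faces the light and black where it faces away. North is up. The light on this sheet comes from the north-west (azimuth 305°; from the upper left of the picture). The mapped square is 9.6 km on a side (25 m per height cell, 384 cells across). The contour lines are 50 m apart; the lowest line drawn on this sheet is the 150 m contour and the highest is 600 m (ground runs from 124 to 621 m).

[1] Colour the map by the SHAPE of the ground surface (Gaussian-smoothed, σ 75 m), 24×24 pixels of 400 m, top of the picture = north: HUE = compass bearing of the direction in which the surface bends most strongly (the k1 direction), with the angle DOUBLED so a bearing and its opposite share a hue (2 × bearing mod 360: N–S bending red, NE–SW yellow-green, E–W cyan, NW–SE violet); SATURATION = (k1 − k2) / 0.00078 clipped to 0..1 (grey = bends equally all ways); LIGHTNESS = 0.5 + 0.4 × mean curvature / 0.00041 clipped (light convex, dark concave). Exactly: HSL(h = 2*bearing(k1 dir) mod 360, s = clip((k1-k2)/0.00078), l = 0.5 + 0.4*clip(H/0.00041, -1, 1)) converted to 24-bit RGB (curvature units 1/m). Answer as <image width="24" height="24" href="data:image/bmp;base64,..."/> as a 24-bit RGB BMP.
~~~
<image width="24" height="24" href="data:image/bmp;base64,Qk32BgAAAAAAADYAAAAoAAAAGAAAABgAAAABABgAAAAAAMAGAAATCwAAEwsAAAAAAAAAAAAAgH+Af35/gIF+gIF/fX6AfH2AeX+BeoaAjYh9hX12fX93fHd9WGB9NF+MWaTC7vXW1unmWmPlsAjxtxsdVFgmAkFohs3i4erif359gIB+gIF/gIB/fX+AfH+Ae4KCeYR9hIV9iX6DhH2FeneBZnGDQ2x9OJ9Cz/+f0ahqMAMSMwAF7ZcPSro2BUYuAUsFxfIAfn+Af4GAf4B/gIB/fn+AfX5/fX99gIB6goJ0hINxgn50fXZ4cXt/R0Z4itFToP9UVQAUUwAdW9q50fr5wK33cyLwLGShu9xPfoB9gIF+f4B+f4F/fn2Af31/f3t8gm5xinFhiIVceYVhbYNrbIiFRzV57fF20tMXTgBJ19eQiv+kI71vaTdzqTq2hF27tJpaeYF6fYJ8fYJ+foB+f3l9gXZzfmxsh2mAlXimkoqvfaOvb5mqX2aVRCl57PfUYSzuLwDU6Ozf4eWxMllIJjE5Zz9TkRkcvHcGfH+Jfn6Df4F+fnt/gW98iHN6eIuUcLG1baG6j5K3oICyl1yPeEdzOpWnz/zRigGsLmyyx92p6qatyEbBKUFwKiRsujfa79zhgniDhXx/g4J/fXKBhG17c5t4cqSMbZRjYnZWf3hPj0U6i0M5d39MYPqMJc1oZghfg9mVf61wz3lYzkl6himDGBozJXU+3u+beXd+hIGAhX+Ed2aFmWRvoa1UeHRFiHw/YnlFUXBTYV+jnH7Iy/DnhvHPOwdDR8ume8mRiylW4nQvpC05kA5ZljxHGrBFafAtd39/fYN7g3N2dkxqlTcu0KQhRZtceqW2fIetUK2qQaudWsamvO2weg9bdSKJZN2QdiRemTJWy9KjfkfRglT52dX2tr/te568fHlpfnZcd0BIZBgypUIixP+OLv/WOHjApXauoGd9b3RFU8YXc50gZxdddNZ3PEJ/ZiOInsrCwsCcZFKQPaa5iJK81Xa8vXmSbEY2g3w1TjFshy7AwuLf3P/MH6WnJihUgkJEnzEmsp8xZPRUGzh5eTWYitllKDhzOHiyhLKGwFdspYt+UY55RmVSmFBt2LqtWjutmNfECk7SOkTH1+Cy//3MMk6IERJUjT2Dvmii3/HVfOiYDgdQZs6jk8qGLjVoPl5SbV9EsqZpr66RfmWbVFGPVbiyveXPUYjbpdLQLBF1cTZpz+xr8f/MQC/MGQNWeU+QetS57fDbxXl8DBBAQdlNpklXaDxuTVNmWJuIfs6gk6y8anjGbo/Zk+jnZ82qabexoj9tQAtAT6Ngzv3O3fbVbgdyJwcsts0/Bv8Xd9Zd7zuCei12RZssVEE3bF5VTpB/Sc+KU71lb4hOfHpDdHUvh2sOaEwAllhvdglSdTW1wv/pz/zc2QFOUgAvLEqa0Pfjw/XiIFmUyA9pyYmIbpOzPk+tbZO2bbu6WaJzeHBHcmI9dWlAc2lLk3Beu52bYzd1OC3ozf74bOupfiIBXQQcj9H6zOv/0fH634jMYQRoq0Fj1Ny0aW6eRXOcZZOmiHGVhF1xgGJvf29zfndxaIRsYJBgnrNZN5ymRf/PkMVNwgdb13nHquTrP/14NWoYZTwNWAgAUQ8ltNkqrtgrjmdISHM9O2Y9bmNVfWZrfnJ5gm17jm5rgItnYotikqZ5P+RHHmgtKBALlZYak9cysXw80jgAMCAIMikLdmwnTWOQ2NWeoLZmhm5emmtIPV4oJ1wnY21IeGM+bHZCh45omZyBZbSJZaCi3eq+RQJKejQ+jtNQUuNBL5K224ro0Y31f4Lodp7cO1S9y8Cqz5adY16QwFm3w2yMOXBKOkIlk24qJtQhN5p0k61oX7haTF9r7QCEkgCIocq6u+HMpduwIVZ6cD5Xv1E/p41keFqLV3Klg6qM1IGKm3ixQE27247W1VjRQC2Ho+7FkuLyKijLn8ShcbKxXzxjMAMrs8hrpdy6rciXu8KGOR5scTV2tKJija10WneNZHeJiFRcxblvsamFTjZ1hCA1yAYDctEtX/9zMmFrPVR5kMSFnhx9rBcWBACtz+jQo6h/w8eLva2APRBddzFc2ao2o7UkO2sxQ1tbjlZTx9Jymzw3TQ8sWhcm2Kxl0f7KQth0KURoP56ShWc7OwUq8KplBQtf4HZh1bVThN17sjqpaARyllOg0qms2q2qUaWJKklhXahyq8eYjCbRpwn/rX3j2vHf3fPYbKnEEWrWKy/CmgGZmCyd2e/IDQ8muWU0/P21Z8Q0NRY+ayijk6u5iq2r3LO0sZ7XEiXvgMzJdqN+RDCKRSK4uqrT6vLZ6e3Nh6ixJEN8HRJSVwCxysLkzOHS"/>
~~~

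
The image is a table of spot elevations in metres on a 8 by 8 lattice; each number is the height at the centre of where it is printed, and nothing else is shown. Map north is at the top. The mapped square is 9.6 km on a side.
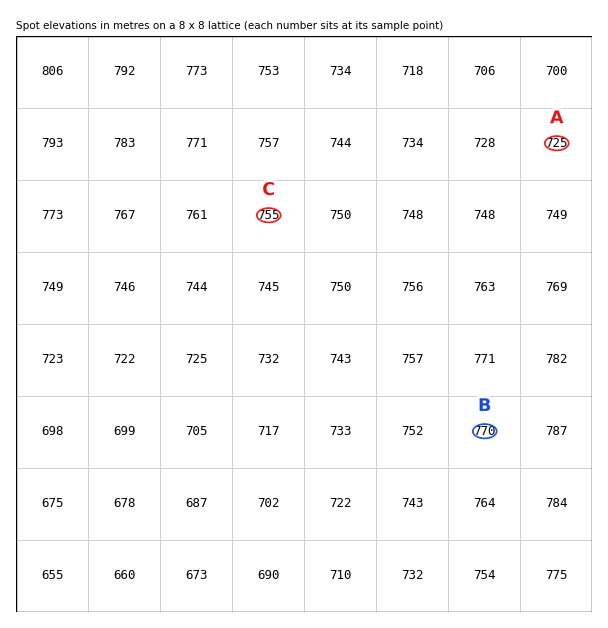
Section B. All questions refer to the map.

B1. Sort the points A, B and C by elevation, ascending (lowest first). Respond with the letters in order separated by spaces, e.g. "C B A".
A C B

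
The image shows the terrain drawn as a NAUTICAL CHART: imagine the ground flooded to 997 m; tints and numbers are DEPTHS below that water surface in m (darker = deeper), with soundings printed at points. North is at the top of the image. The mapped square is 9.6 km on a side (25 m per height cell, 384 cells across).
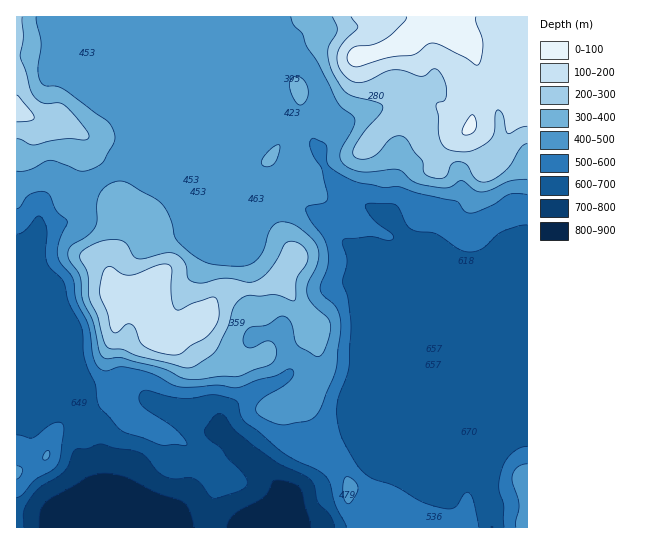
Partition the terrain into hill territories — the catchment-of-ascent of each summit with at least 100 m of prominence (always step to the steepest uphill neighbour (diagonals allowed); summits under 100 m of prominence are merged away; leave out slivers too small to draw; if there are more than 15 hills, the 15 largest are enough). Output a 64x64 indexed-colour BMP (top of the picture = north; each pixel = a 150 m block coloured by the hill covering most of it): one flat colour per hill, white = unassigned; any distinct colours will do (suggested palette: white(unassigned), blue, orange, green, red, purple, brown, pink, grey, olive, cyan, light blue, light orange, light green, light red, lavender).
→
<image width="64" height="64" href="data:image/bmp;base64,Qk12CAAAAAAAAHYAAAAoAAAAQAAAAEAAAAABAAQAAAAAAAAIAAATCwAAEwsAABAAAAAAAAAA////ALR3HwAOf/8ALKAsACgn1gC9Z5QAS1aMAMJ34wB/f38AIr28AM++FwDox64AeLv/AIrfmACWmP8A1bDFABEREUQRERERERERERERERERERERERERERERERERFVVVERRERBEREREREREREREREREREREREREREREREREVVVVEREREQRERERERERERERERERERERERERERERERERVVVURERERBERERERERERERERERERERERERERERERERFVVVREREREQRERERERERERERERIREREREREREREREREVVVVEREREQRERERERERERERERIiERERERERERERERERVVVURERERBEREREREREREREREiIRERERERERERERERFVVVREREREEREREREREREREREiIiEREREREREREREREVVVVEREREEREREREREREREREiIiIREREREREREREREVVVVUREREQRERERERERERERIiIiIiEREREREREREREVVVVVRERERBERERERERERERIiIiIiIREREREREREREVVVVVVEREREERERERERERERIiIiIiIiEREREREREREVVVVVVUREREQREREREREREiIiIiIiIiIiEREREREREVVVVVVVRERERBEREREREREiIiIiIiIiIiIiIiIiERERVVVVVVVEREREERERERERIiIiIiIiIiIiIiIiIiIhERVVVVVVVUREREQRERERESIiIiIiIiIiIiIiIiIiIiERFVVVVVVVRERERBEREREiIiIiIiIiIiIiIiIiIiIiIREVVVVVVVVERERCIhEREiIiIiIiIiIiIiIiIiIiIiIhERVVVVVVVUREIiIiIiIiIiIiIiIiIiIiIiIiIiIiIhEREVVVVVVVREIiIiIiIiIiIiIiIiIiIiIiIiIiIiIiERERFVURERFEQiIiIiIiIiIiIiIiIiIiIiIiIiIiIiEREREREREREURCIiIiIiIiIiIiIiIiIiIiIiIiIiIiIRERERERERERERIiIiIiIiIiIiIiIiIiIiIiIiIiIiIhEREREREREREREiIiIiIiIiIiIiIiIiIiIiIiIiIiIiERERERERERERESIiIiIiIiIiIiIiIiIiIiIiIiIiIiIRERERERERERESIiIiIiIiIiIiIiIiIiIiIiIiIiIiIRERERERERERESIiIiIiIiIiIiIiIiIiIiIiIiIiIiIhEREREREREREREiIiIiIiIiIiIiIiIiIiIiIiIiIiIiERERERERERERESIiIiIiIiIiIiIiIiIiIiIiIiIiIiIRERERERERERERIiIiIiIiIiIiIiIiIiIiIiIiIiIiIhEREREREREREREiIiIiIiIiIiIiIiIiIiIiIiIiIiIiERERERERERERESIiIiIiIiIiIiIiIiIiIiIiIiIiIiERERERERERERERIiIiIiIiIiIiIiIiIiIiIiIiIiIiIRERERERERERERIiIiIiIiIiIiIiIiIiIiIiIiIiIiIRERERERERERERMyIiIiIiIiIiIiIiIiIiIiIiIiIiIREREREREREREREzIiIiIiIiIiIiIiIiIiIiIiIiIiIRERERERERERERETMiIiIiIiIiIiIiIiIiIiIiIiIiIRERERERERERERERMzIiIiIiIiIiIiIiIiIiIiIiIiIREREREREREREREREzMzMiIiIiIiIiIiIiIiIiIiIiERERERERERERERERETMzMzIiIiIiIiIiIiIiIiIiIiERERERERERERERERERMzMzMyIiIiIiIiIiIiIiIiIhEREREREREREREREREREzMzMzIiIiIiIiIiIiIiIiIRERERERERERERERERERETMzMzMyIiIiIiIiIiIiIRERERERERERERERERERERERMzMzMzMiIiIiIiMzMzMREREREREREREREREREREREREzMzMzMzMiIiIzMzMzMxERERERERERERERERERERERETMzMzMzMzIiMzMzMzMzERERERERERERERERERERERERMzMzMzMzMzMzMzMzMzMREREREREREREREREREREREREzMzMzMzMzMzMzMzMzMxERERERERERERERERERERERETMzMzMzMzMzMzMzMzMzERERERERERERERERERERERERMzMzMzMzMzMzMzMzMzMREREREREREREREREREREREREzMzMzMzMzMzMzMzMzMxERERERERERERERERERERERETMzMzMzMzMzMzMzMzMzERERERERERERERERERERERERMzMzMzMzMzMzMzMzMzMREREREREREREREREREREREREzMzMzMzMzMzMzMzMzMxERERERERERERERERERERERETMzMzMzMzMzMzMzMzMzERERERERERERERERERERERERMzMzMzMzMzMzMzMzMzMREREREREREREREREREREREREzMzMzMzMzMzMzMzMzMxERERERERERERERERERERERETMzMzMzMzMzMzMzMzMzERERERERERERERERERERERERMzMzMzMzMzMzMzMzMzMREREREREREREREREREREREREzMzMzMzMzMzMzMzMzMxERERERERERERERERERERERETMzMzMzMzMzMzMzMzMzERERERERERERERERERERERERMzMzMzMzMzMzMzMzMzMREREREREREREREREREREREREzMzMzMzMzMzMzMzMzMxERERERERERERERERERERERETMzMzMzMzMzMzMzMzMzERERERERERERERERERERERER"/>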